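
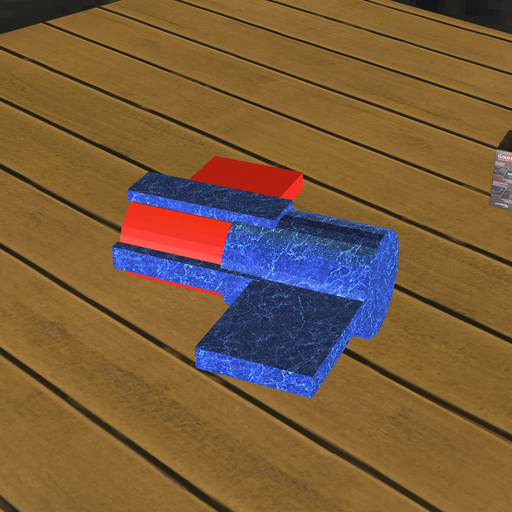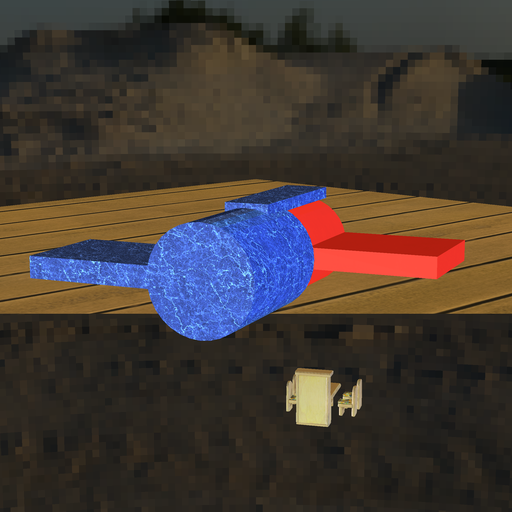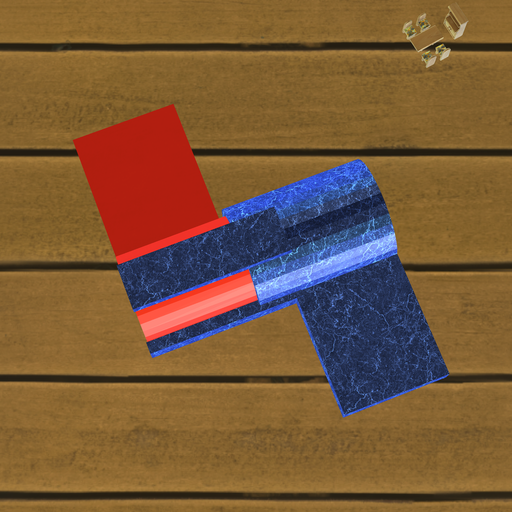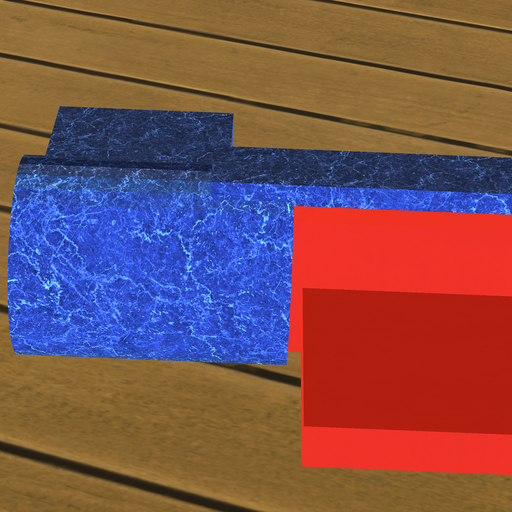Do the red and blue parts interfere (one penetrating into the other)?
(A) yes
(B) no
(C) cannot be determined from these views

(A) yes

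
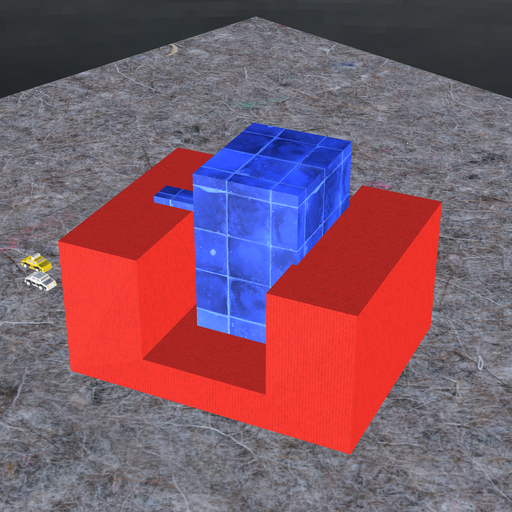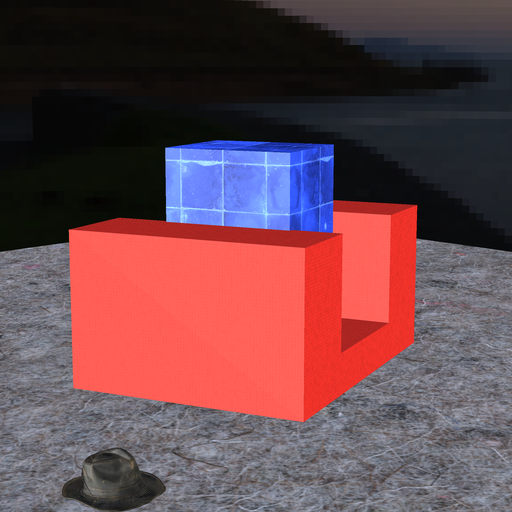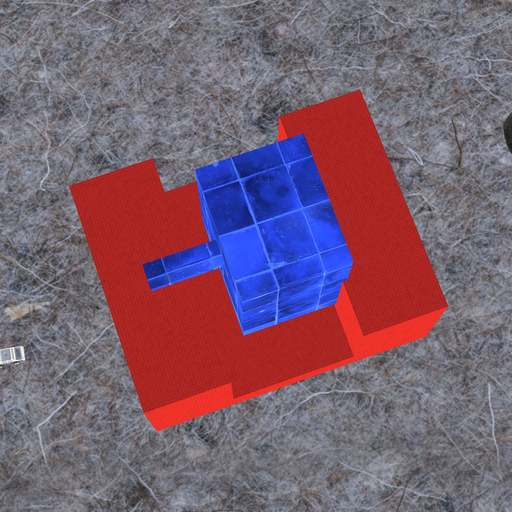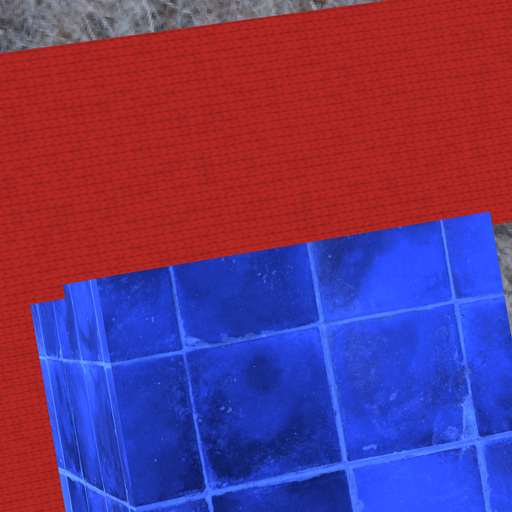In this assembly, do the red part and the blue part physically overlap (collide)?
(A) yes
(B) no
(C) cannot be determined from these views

(A) yes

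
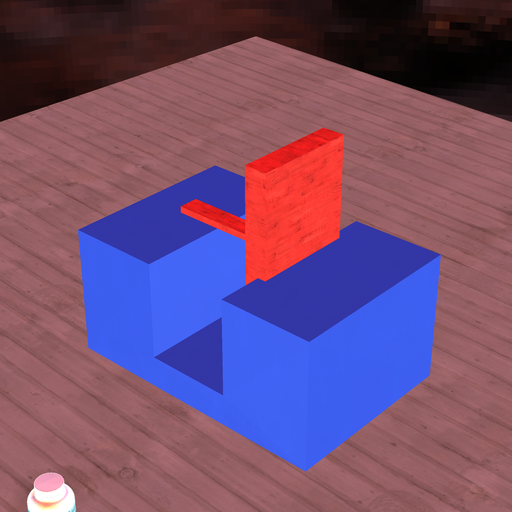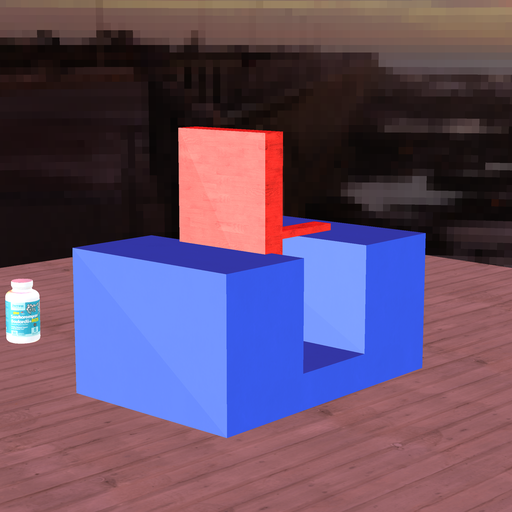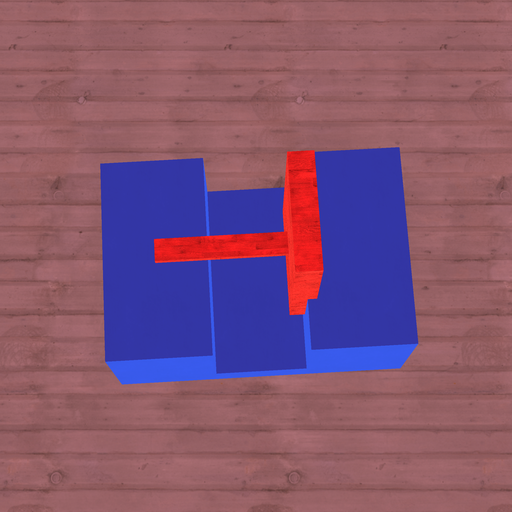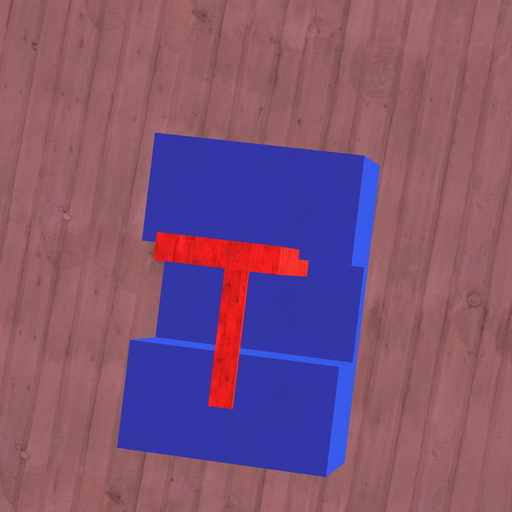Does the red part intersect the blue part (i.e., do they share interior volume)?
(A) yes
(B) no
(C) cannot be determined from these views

(A) yes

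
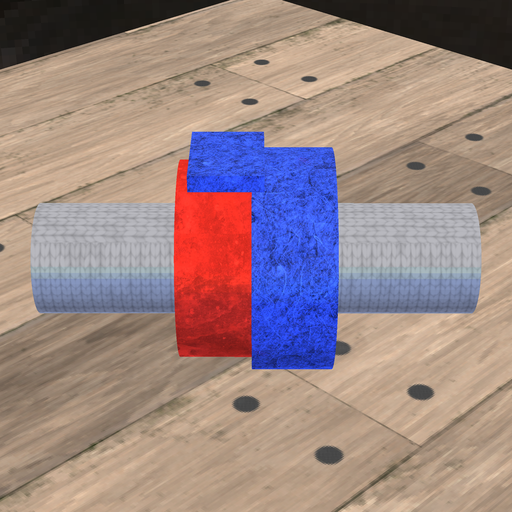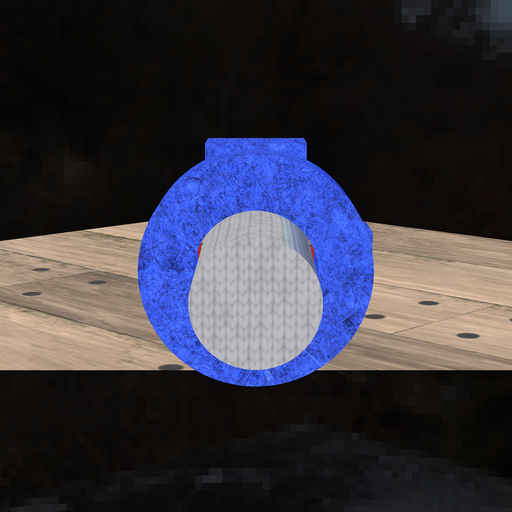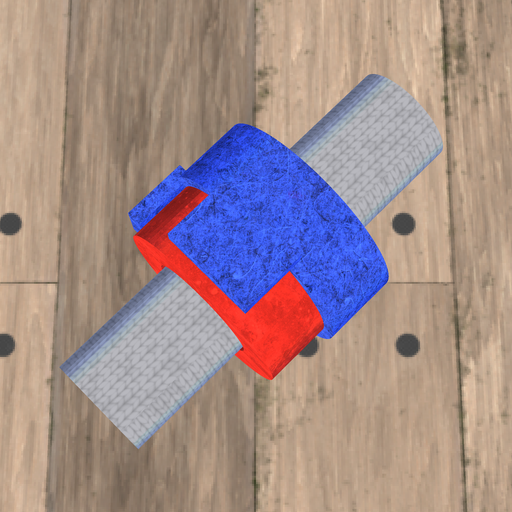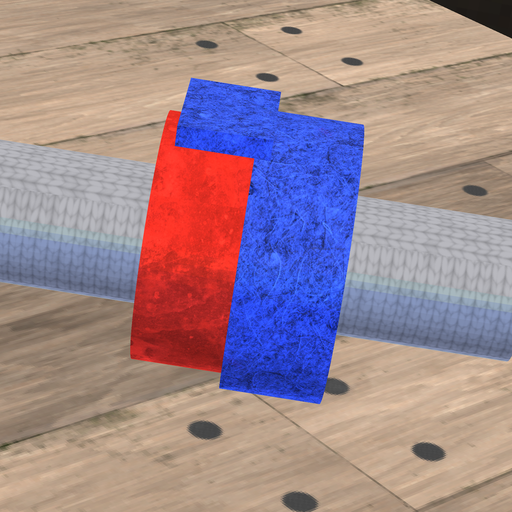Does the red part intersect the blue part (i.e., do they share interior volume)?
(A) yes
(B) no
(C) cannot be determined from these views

(A) yes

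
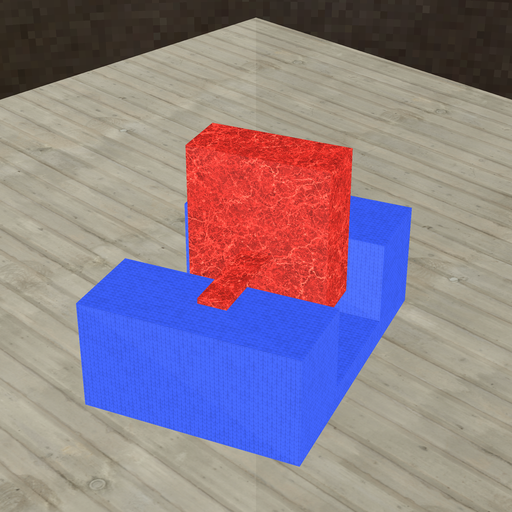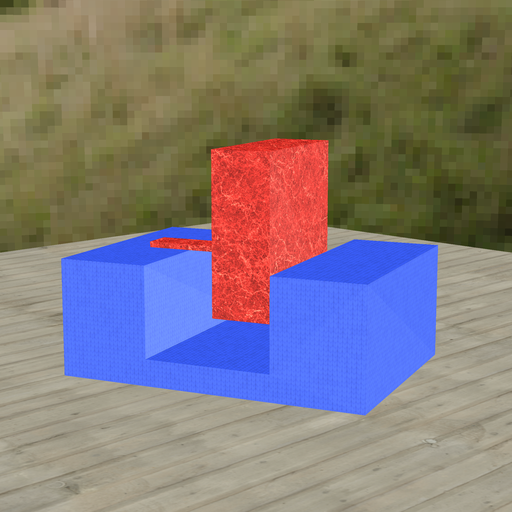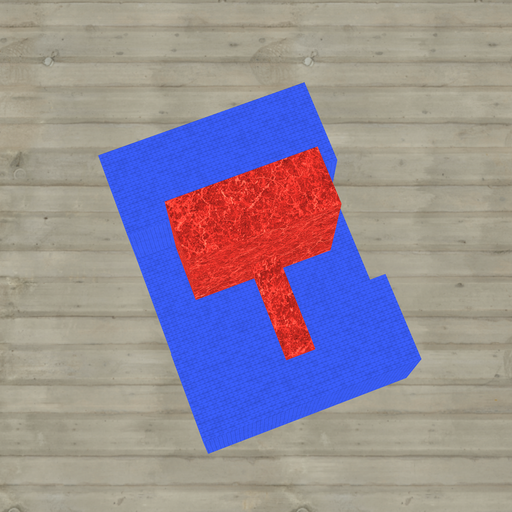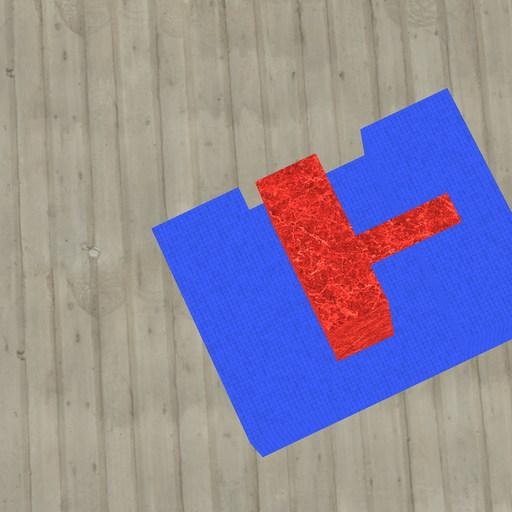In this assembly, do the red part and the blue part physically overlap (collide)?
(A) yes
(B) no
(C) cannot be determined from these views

(B) no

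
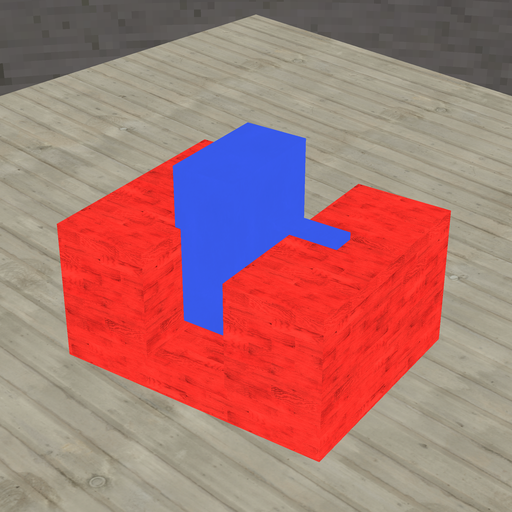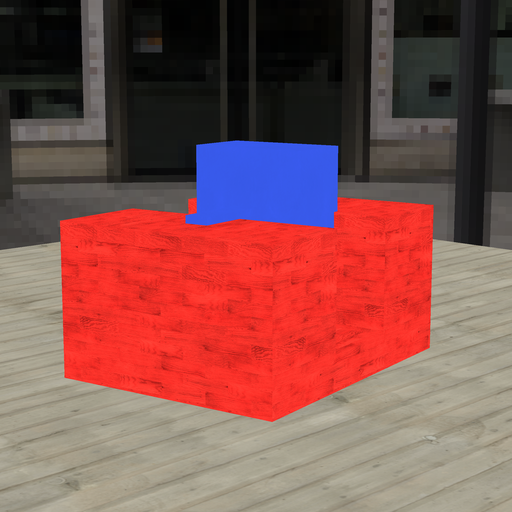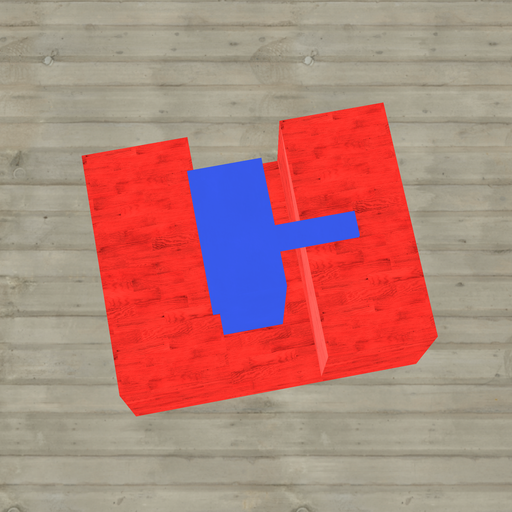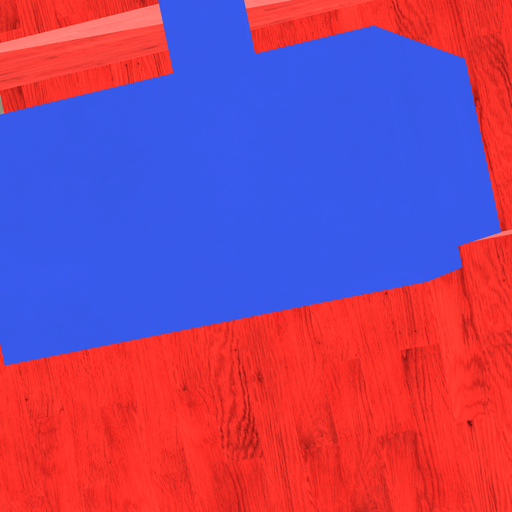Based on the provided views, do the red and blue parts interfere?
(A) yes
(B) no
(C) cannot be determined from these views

(A) yes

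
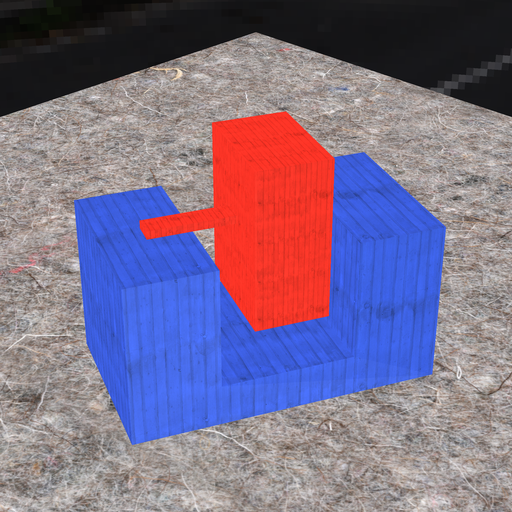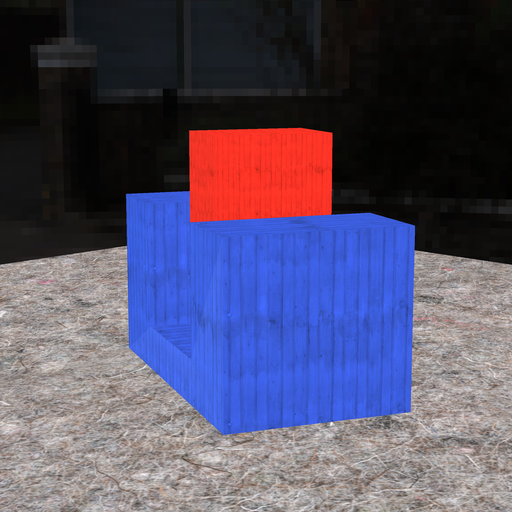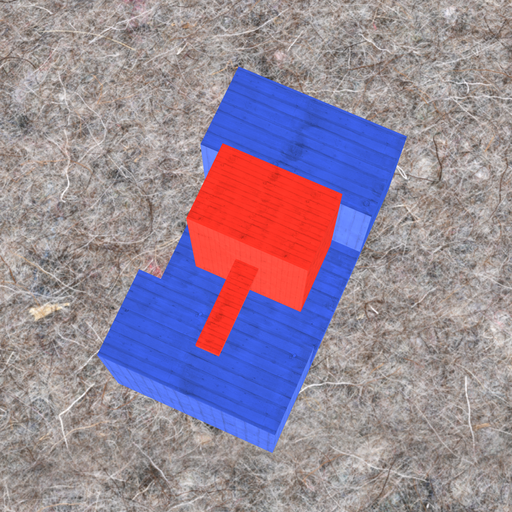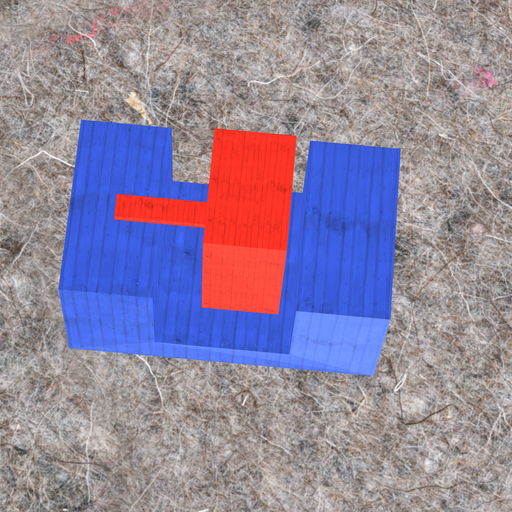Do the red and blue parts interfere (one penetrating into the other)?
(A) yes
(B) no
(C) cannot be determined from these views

(B) no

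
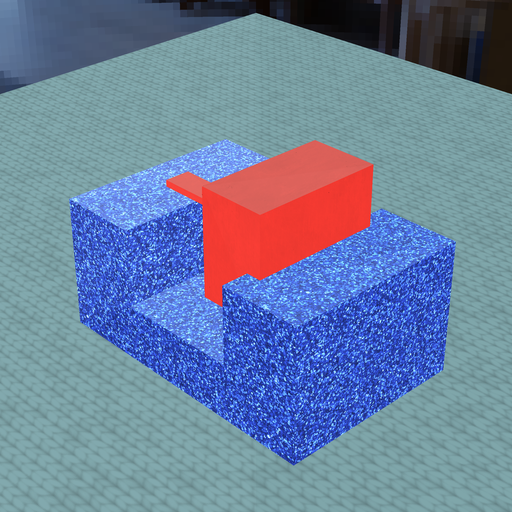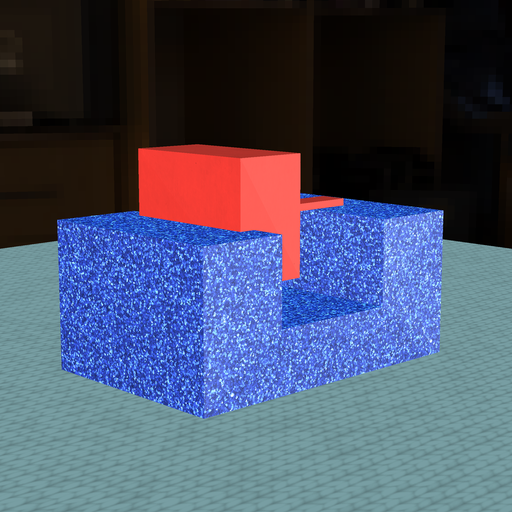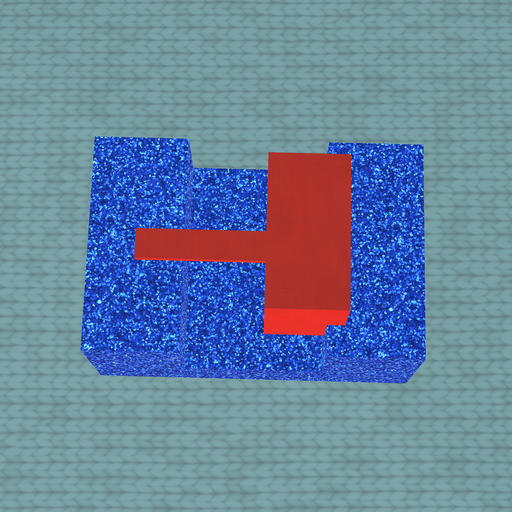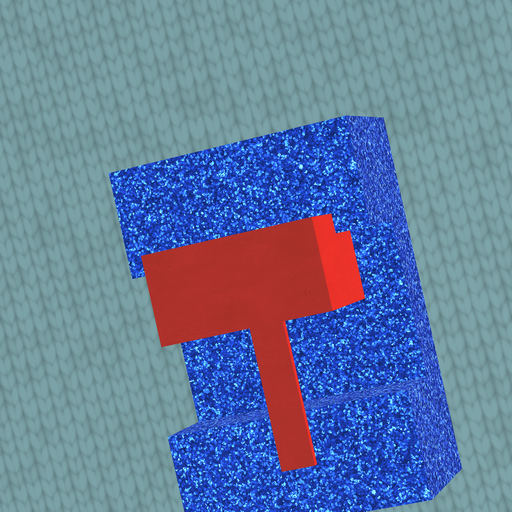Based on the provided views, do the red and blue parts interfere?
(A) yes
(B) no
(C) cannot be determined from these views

(A) yes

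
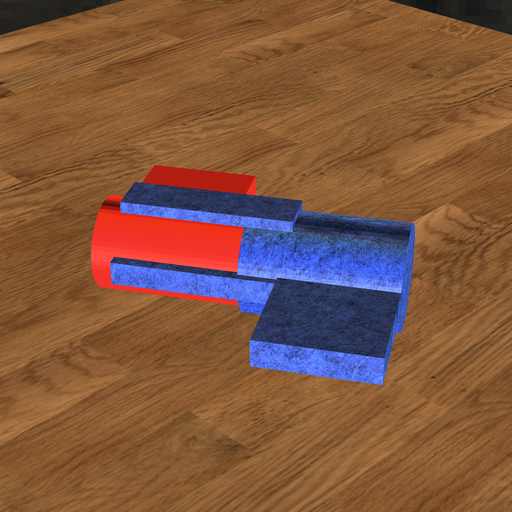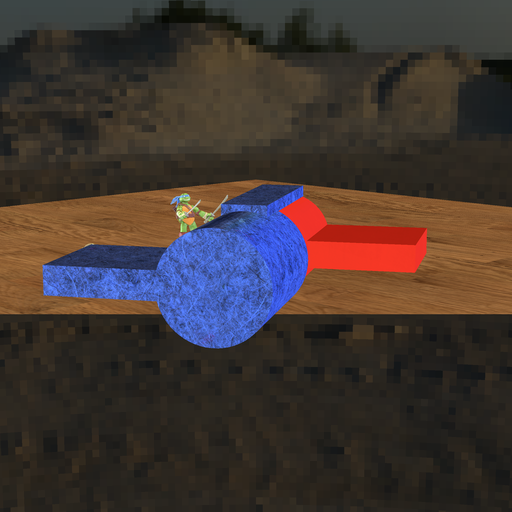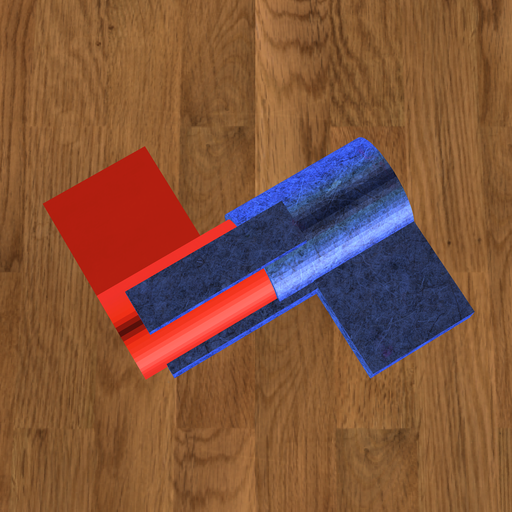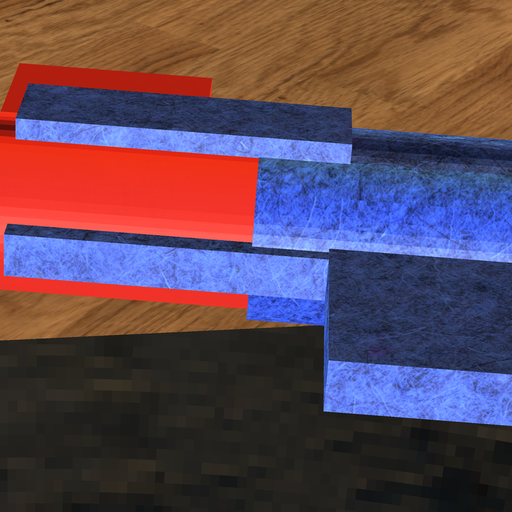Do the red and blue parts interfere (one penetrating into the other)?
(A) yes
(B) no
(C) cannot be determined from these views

(A) yes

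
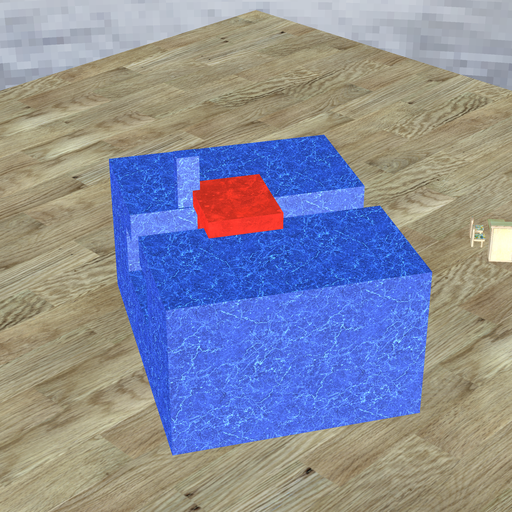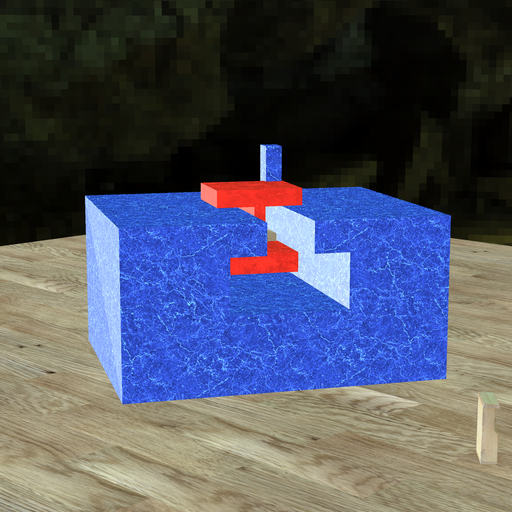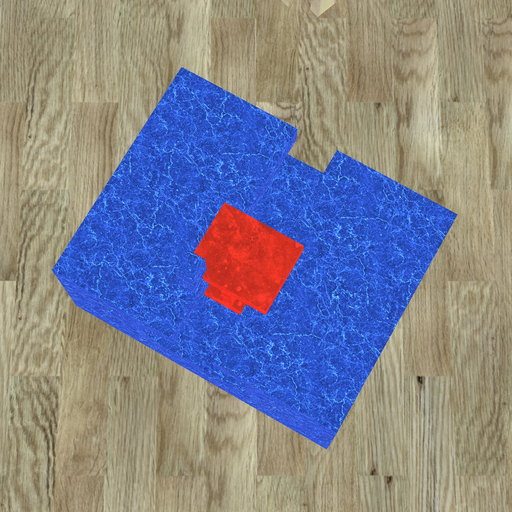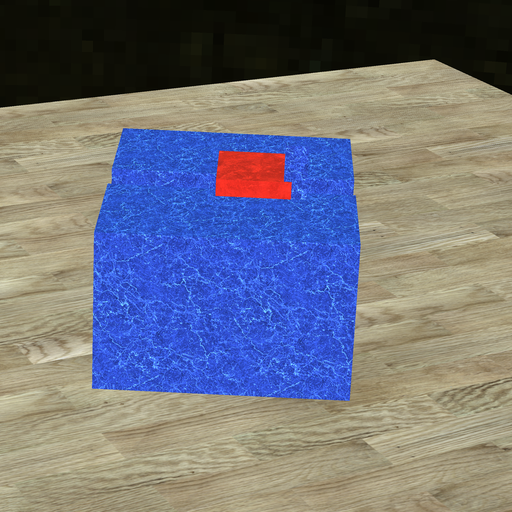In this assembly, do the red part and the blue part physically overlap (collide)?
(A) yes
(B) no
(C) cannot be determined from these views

(A) yes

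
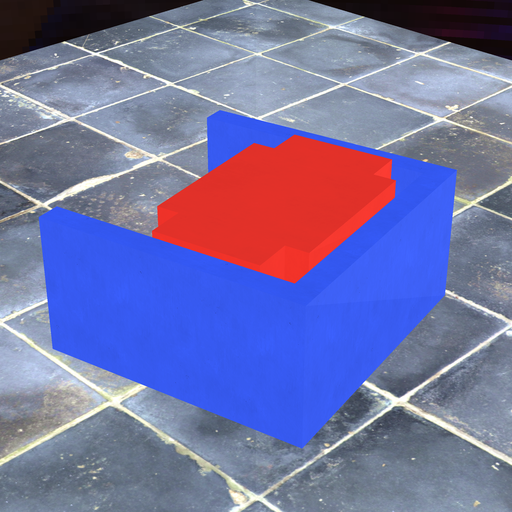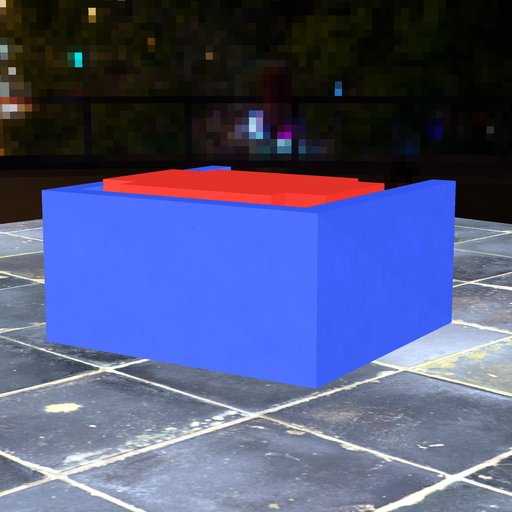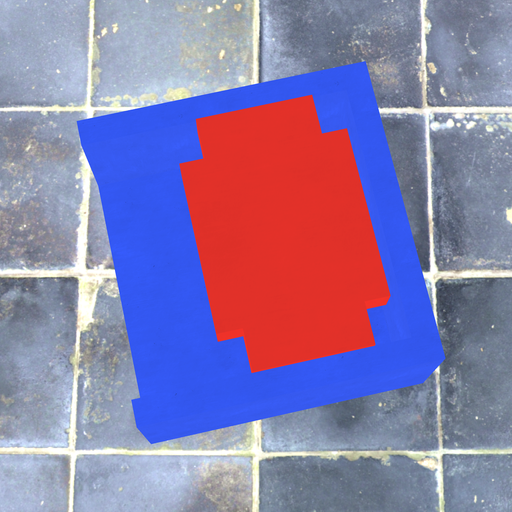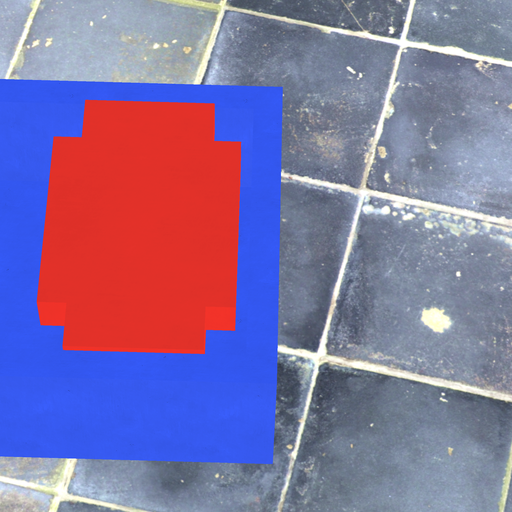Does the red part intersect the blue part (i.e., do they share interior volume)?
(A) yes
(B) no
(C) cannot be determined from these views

(B) no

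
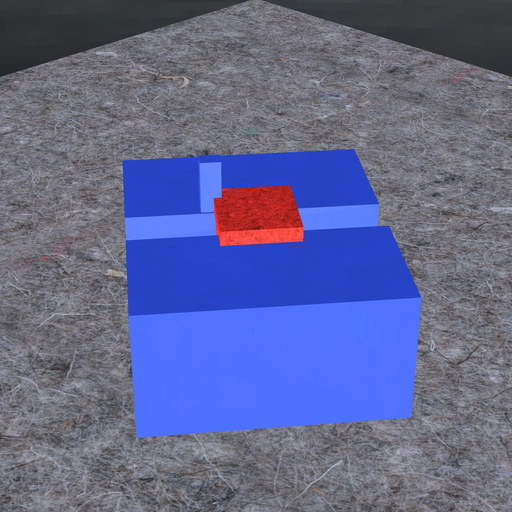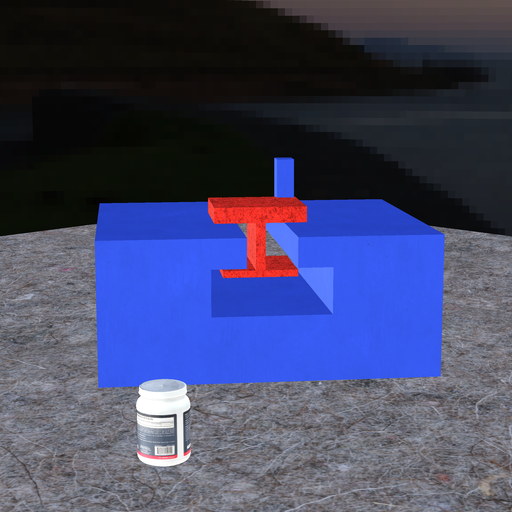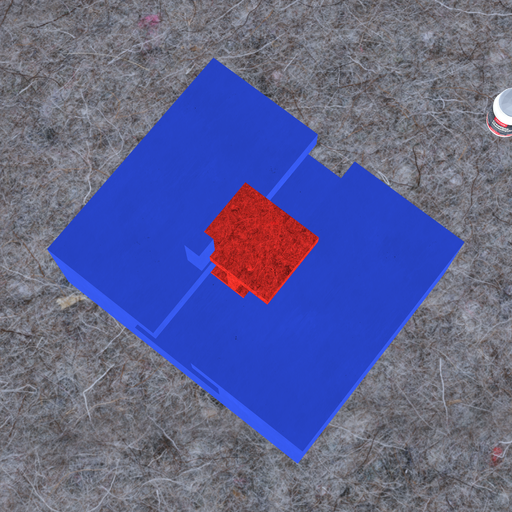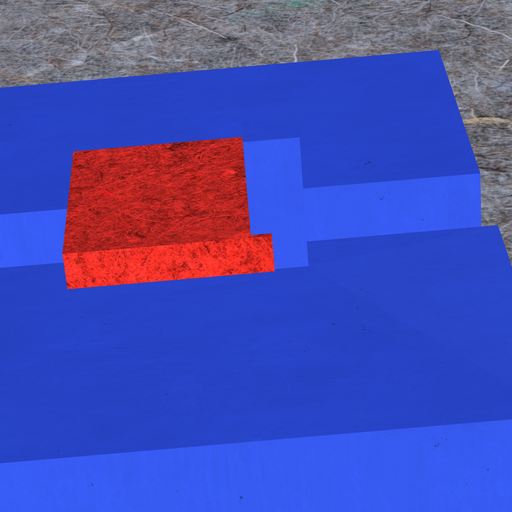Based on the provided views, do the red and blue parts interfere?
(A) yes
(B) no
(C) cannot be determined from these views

(A) yes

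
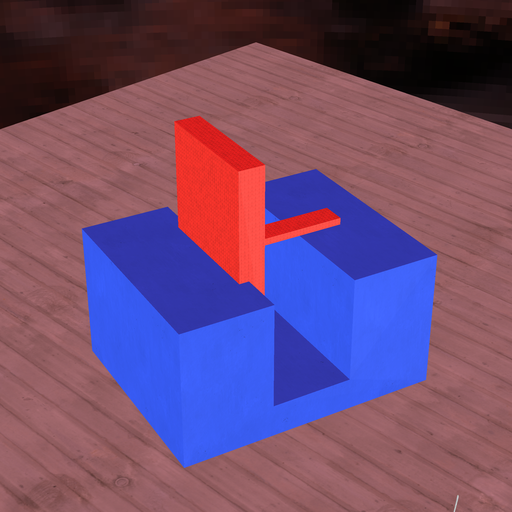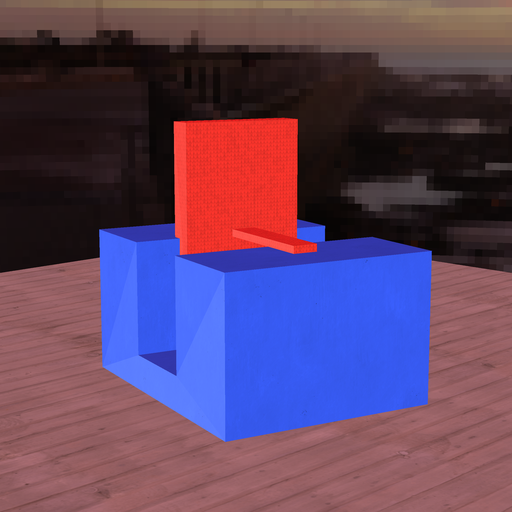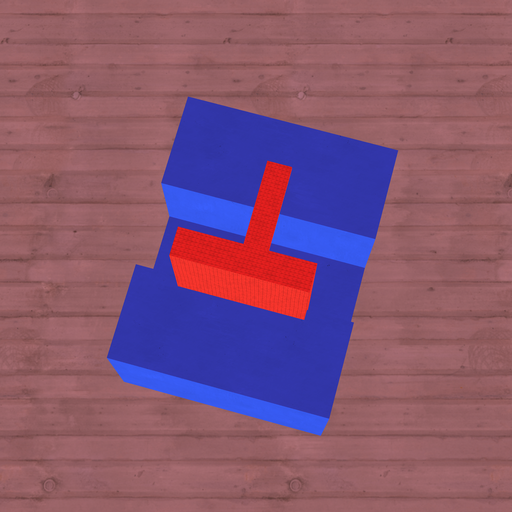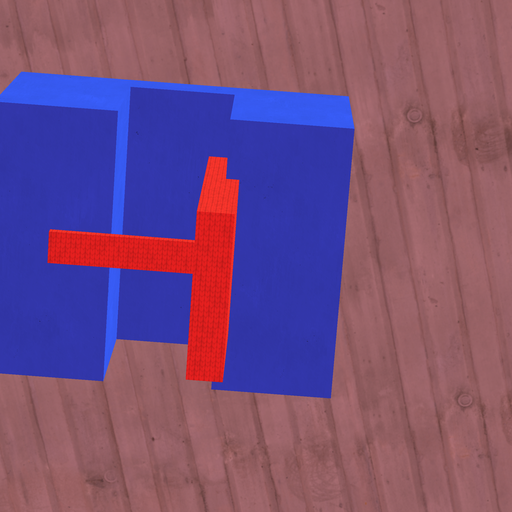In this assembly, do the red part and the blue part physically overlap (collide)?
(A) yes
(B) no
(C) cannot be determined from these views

(A) yes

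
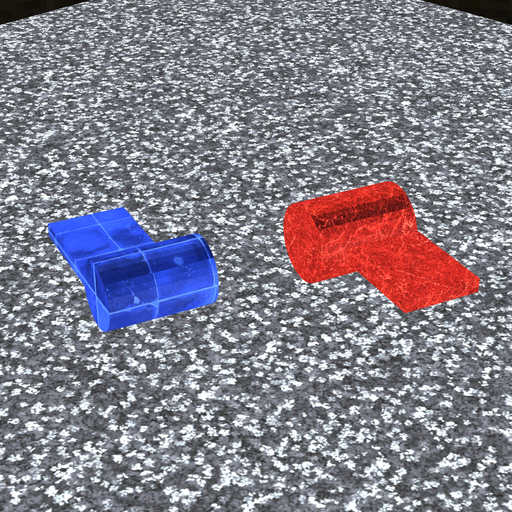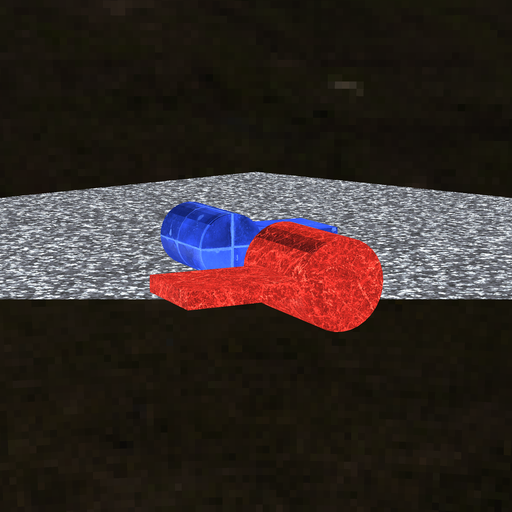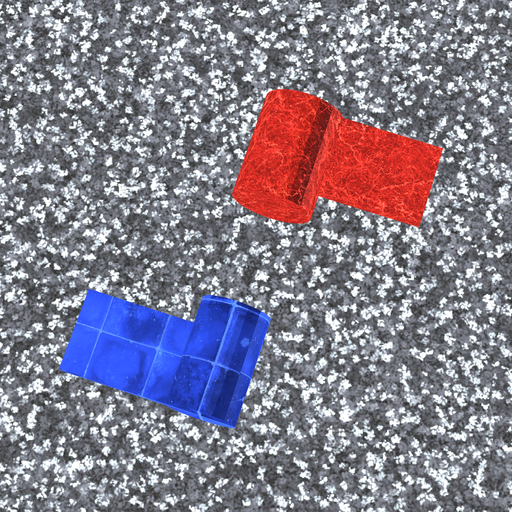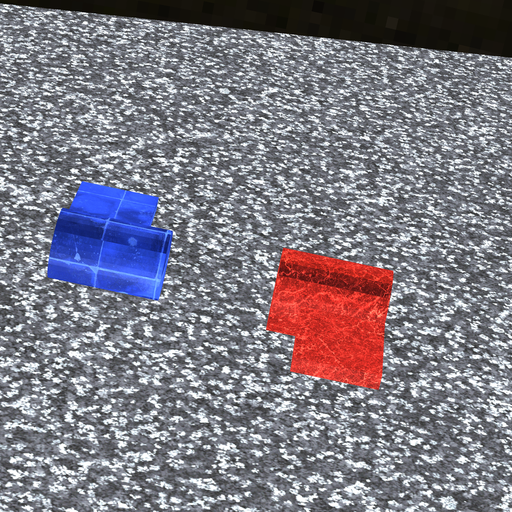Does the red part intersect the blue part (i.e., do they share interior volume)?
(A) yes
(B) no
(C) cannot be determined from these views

(B) no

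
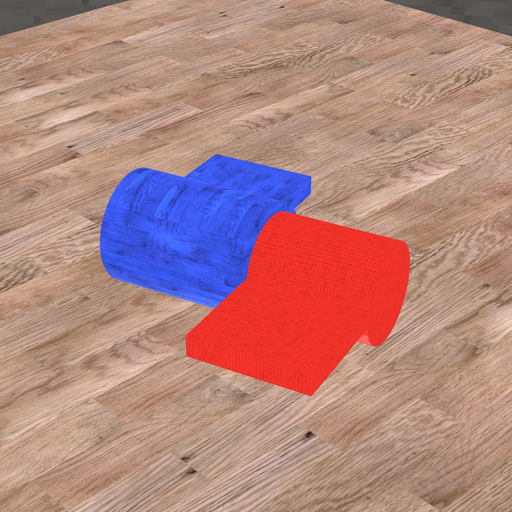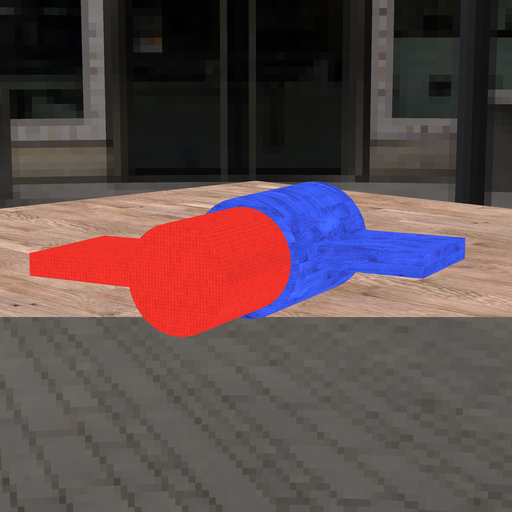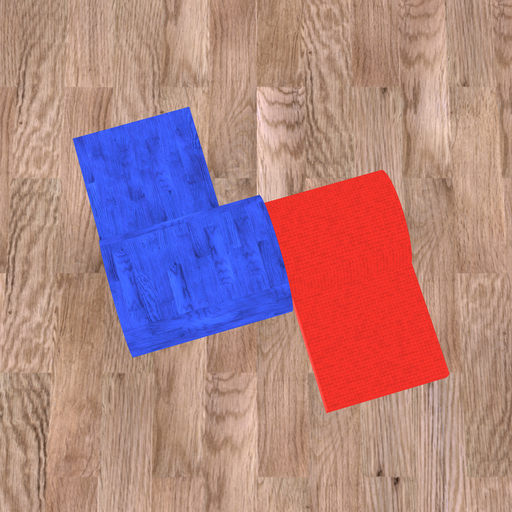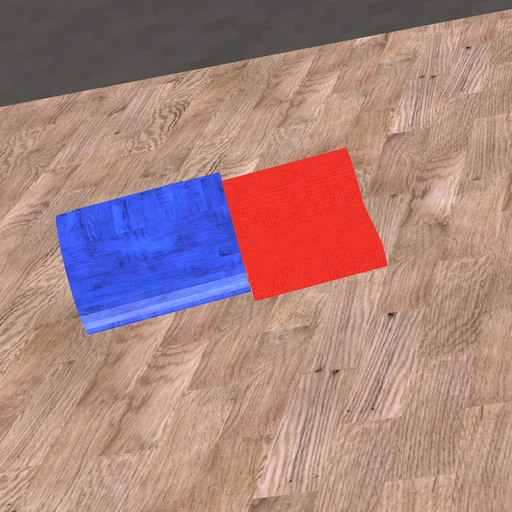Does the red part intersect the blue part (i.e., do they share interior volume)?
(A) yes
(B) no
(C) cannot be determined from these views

(A) yes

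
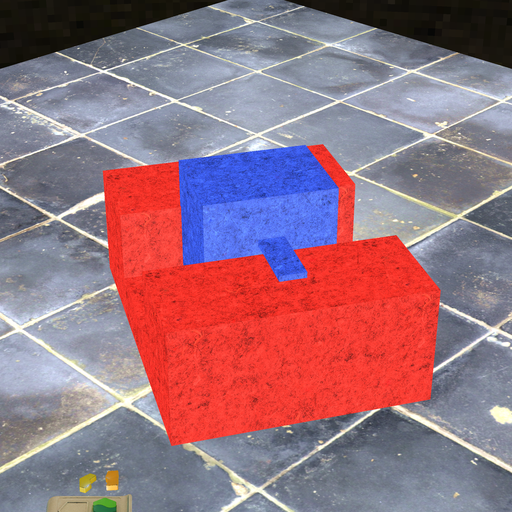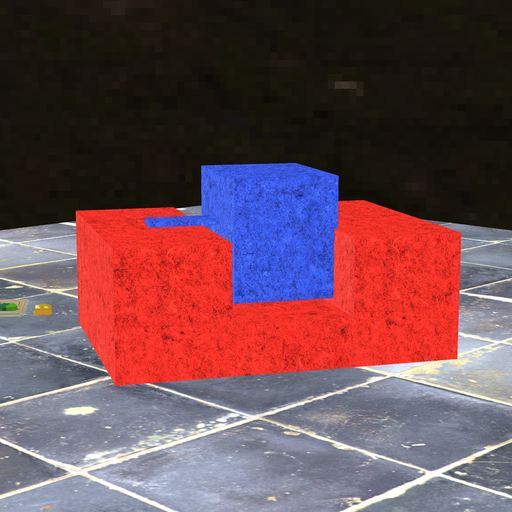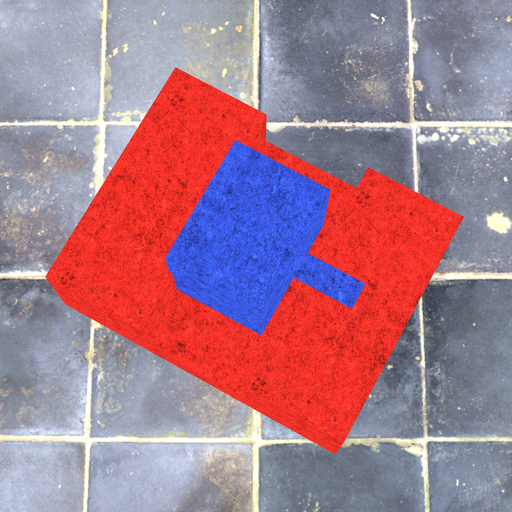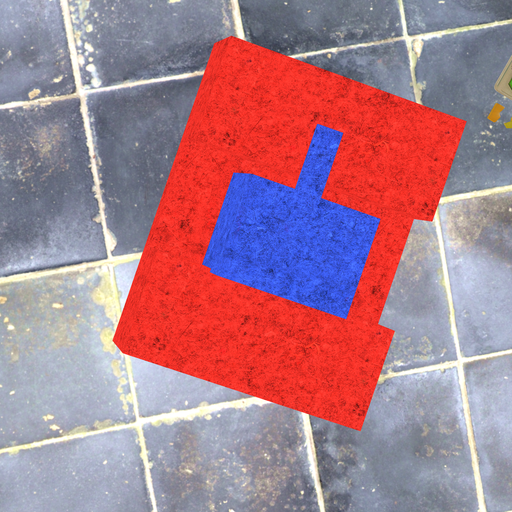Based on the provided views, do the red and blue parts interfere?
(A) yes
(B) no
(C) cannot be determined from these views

(A) yes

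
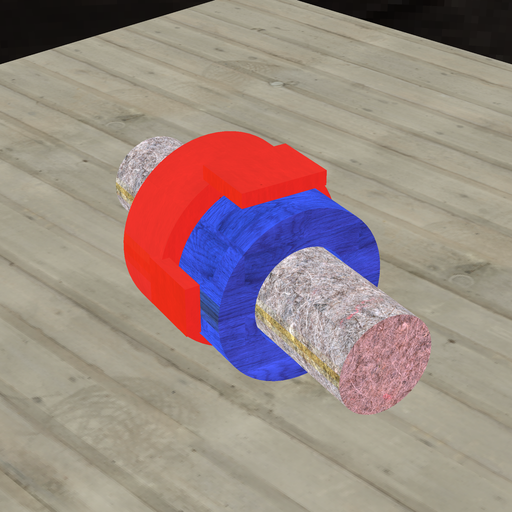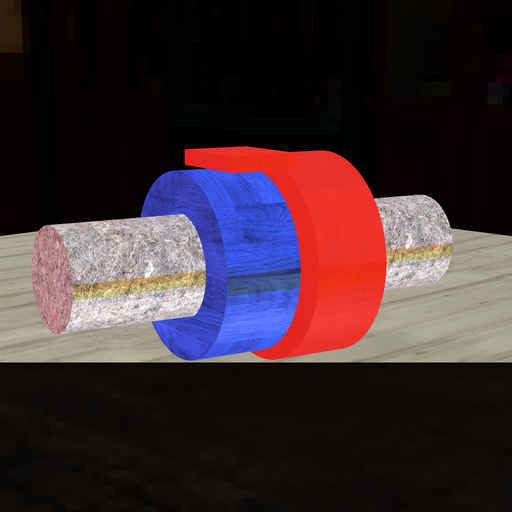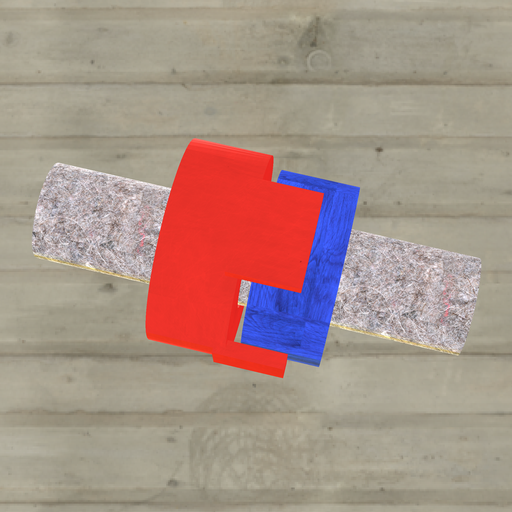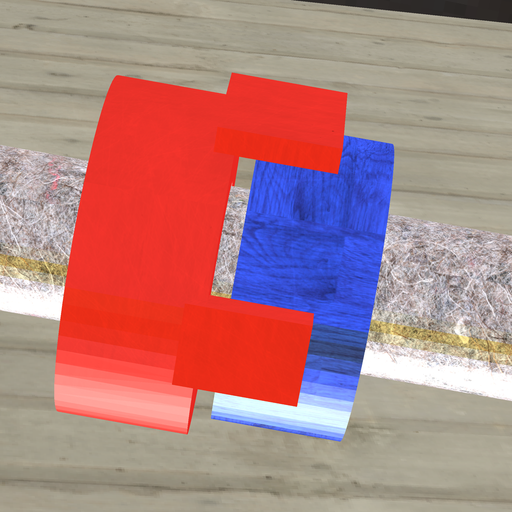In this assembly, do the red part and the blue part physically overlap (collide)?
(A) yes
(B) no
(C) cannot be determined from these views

(B) no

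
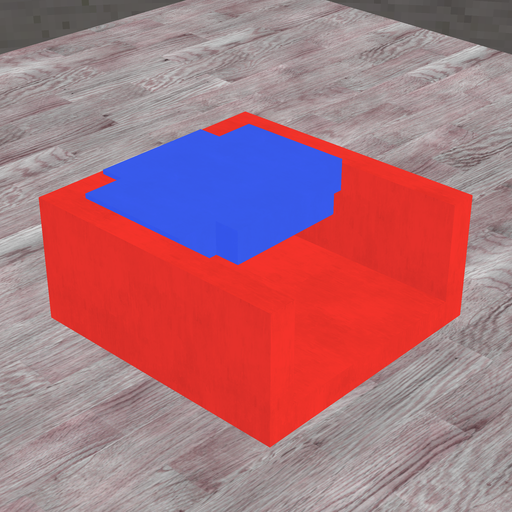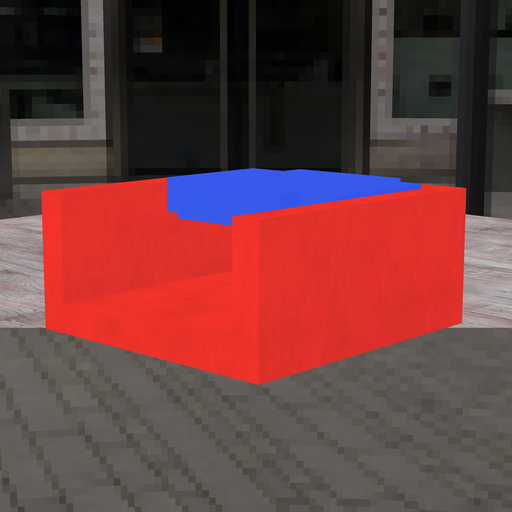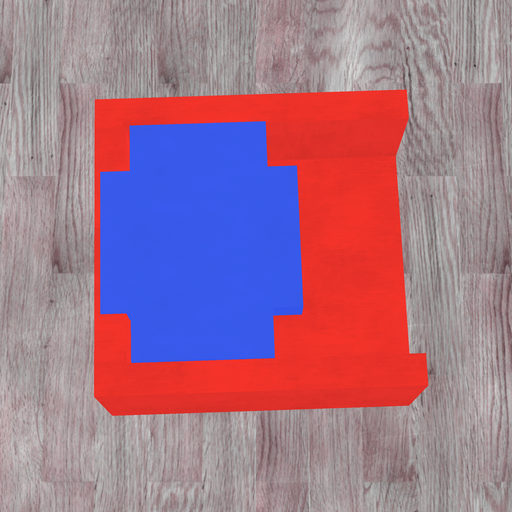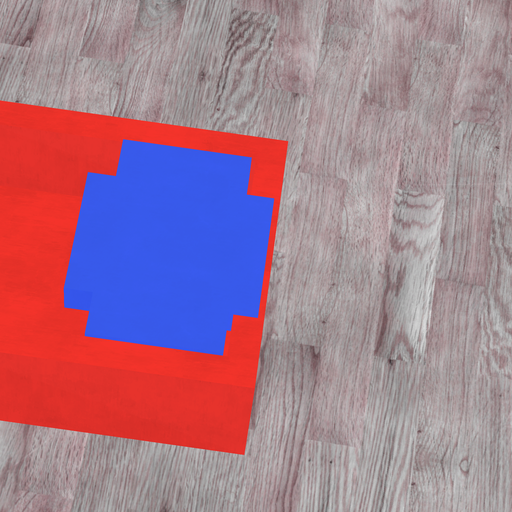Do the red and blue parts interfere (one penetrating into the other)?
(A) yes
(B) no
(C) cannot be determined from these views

(A) yes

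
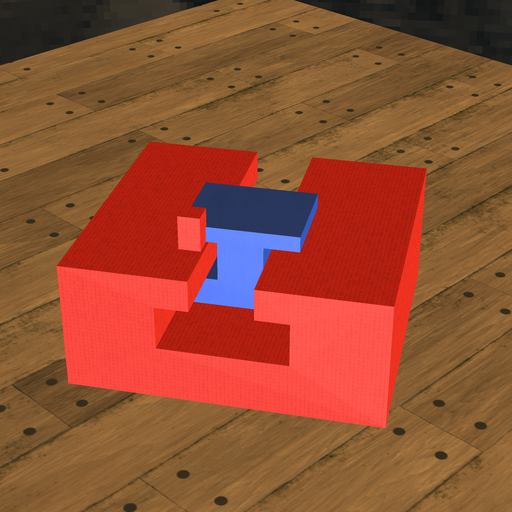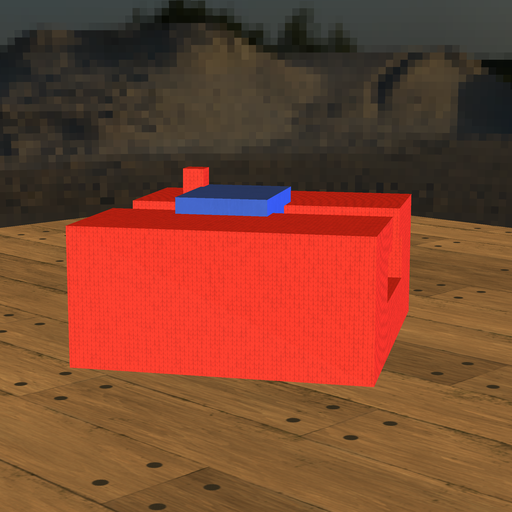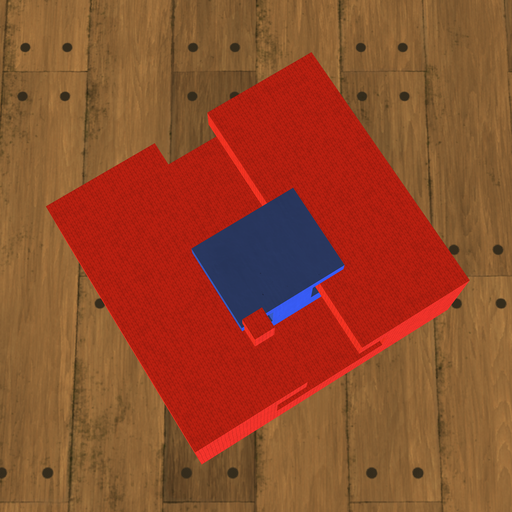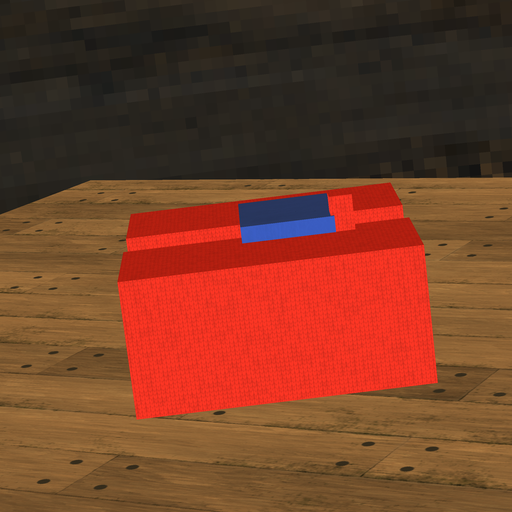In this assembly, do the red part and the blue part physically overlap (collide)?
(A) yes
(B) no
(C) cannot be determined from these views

(A) yes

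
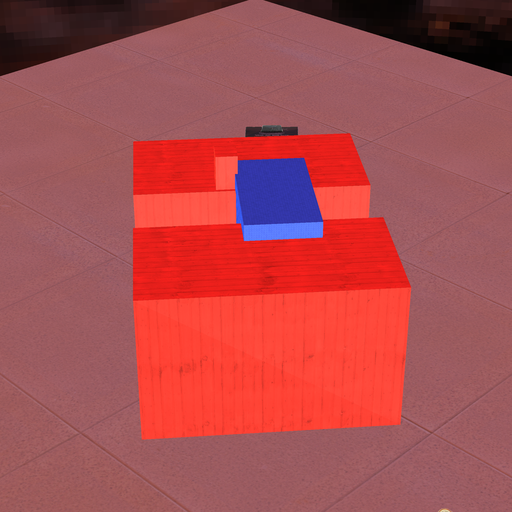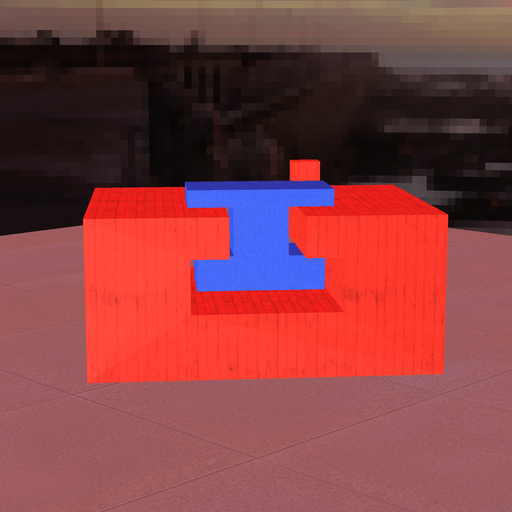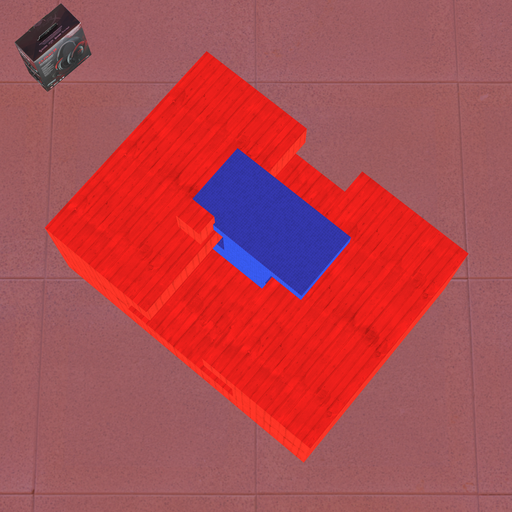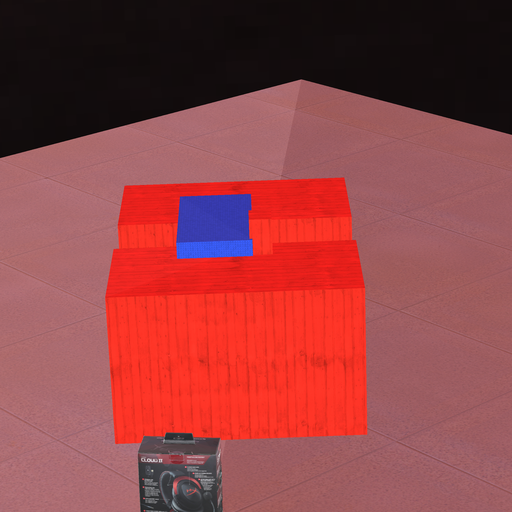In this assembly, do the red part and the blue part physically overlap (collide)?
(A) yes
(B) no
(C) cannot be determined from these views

(A) yes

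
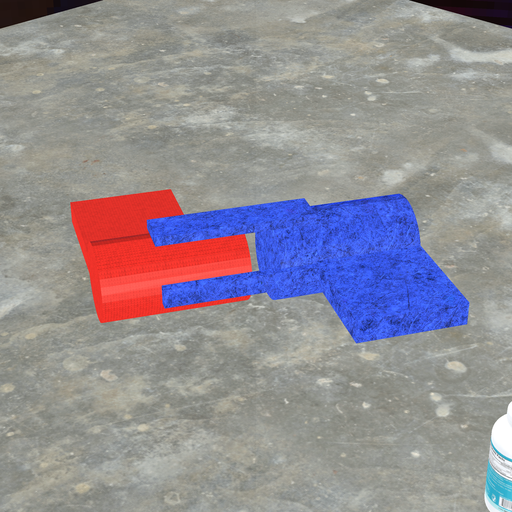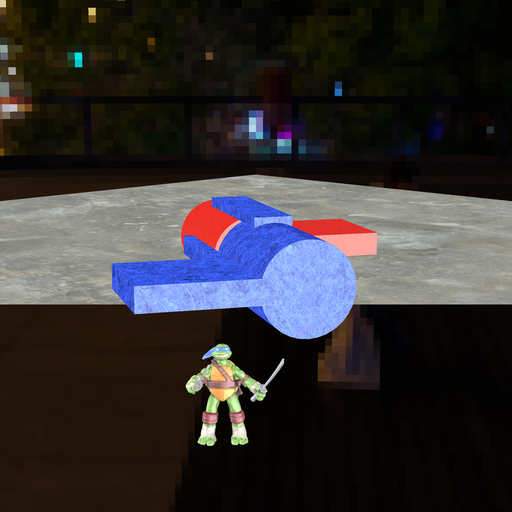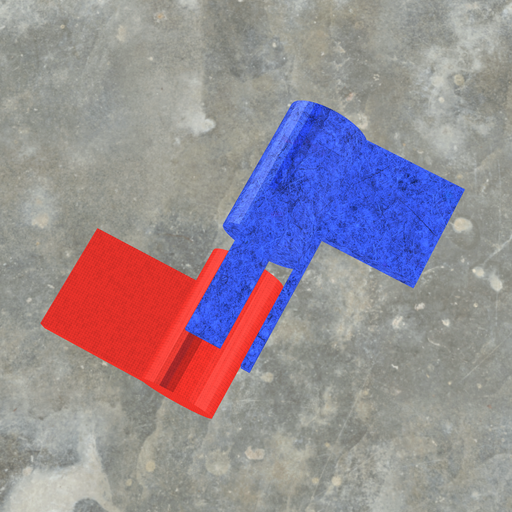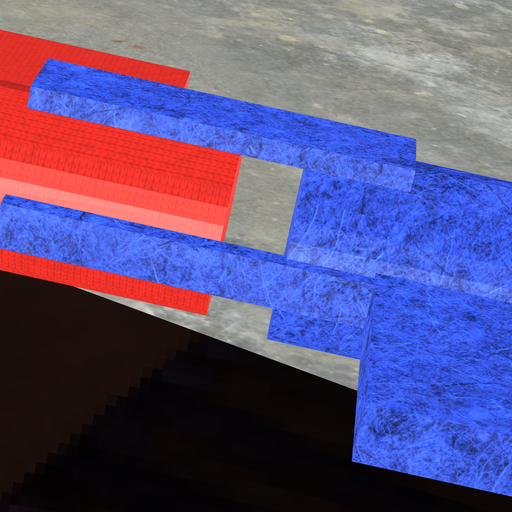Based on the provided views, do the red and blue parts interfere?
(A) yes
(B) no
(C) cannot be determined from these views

(B) no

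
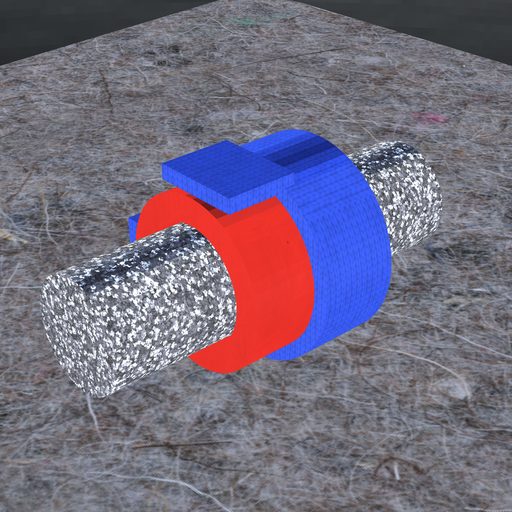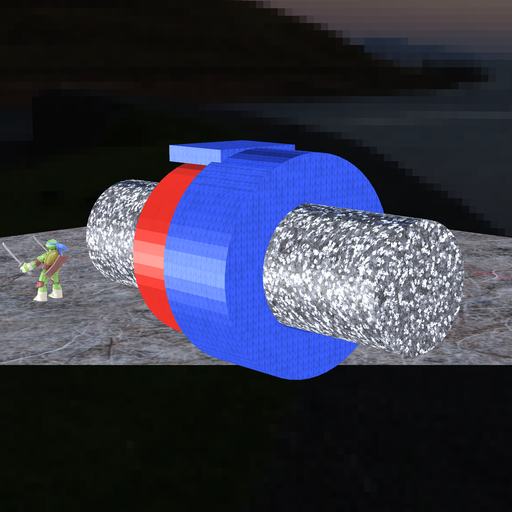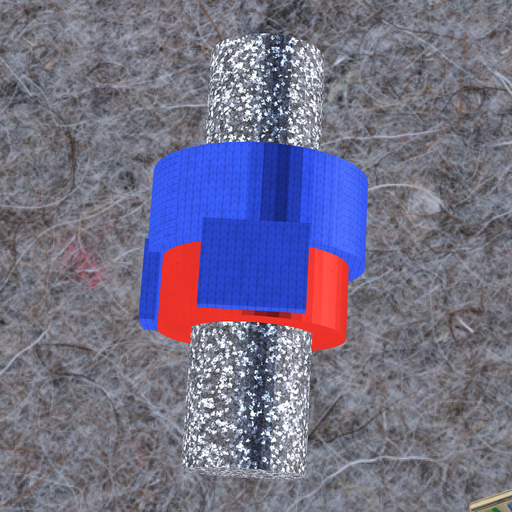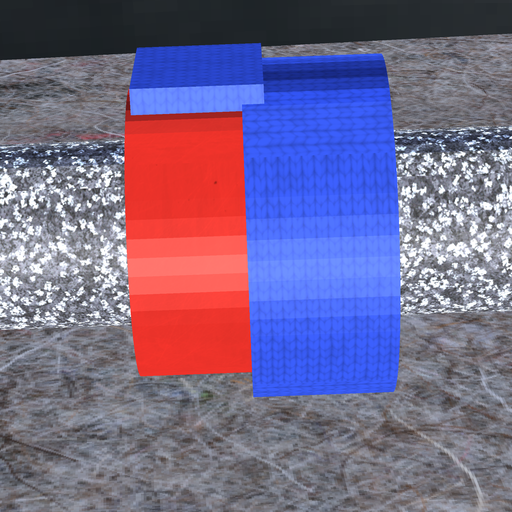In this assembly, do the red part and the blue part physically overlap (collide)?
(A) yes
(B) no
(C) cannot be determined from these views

(A) yes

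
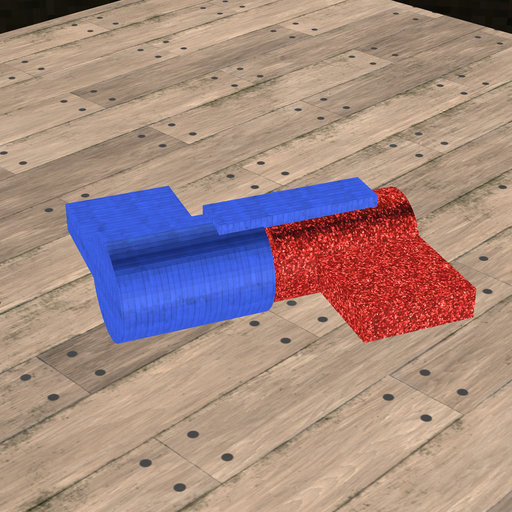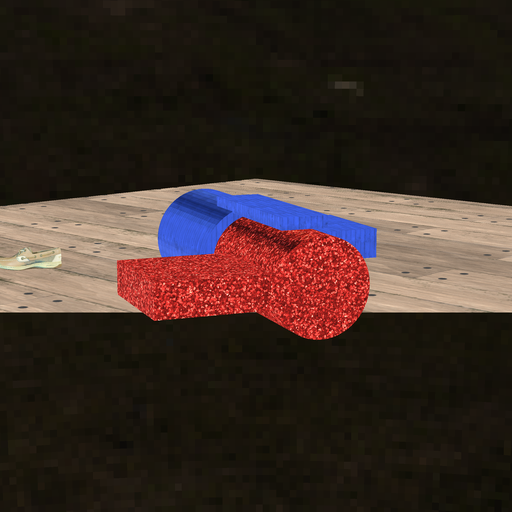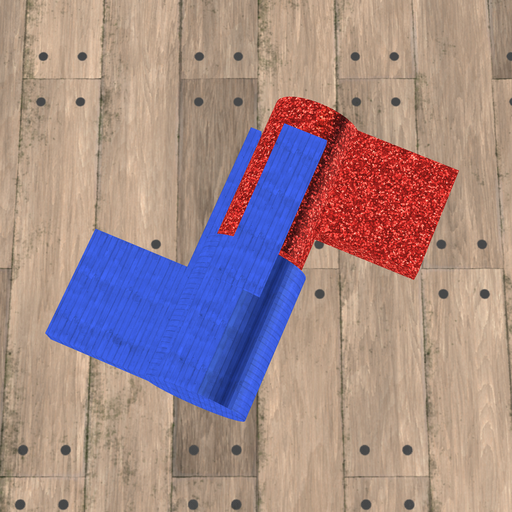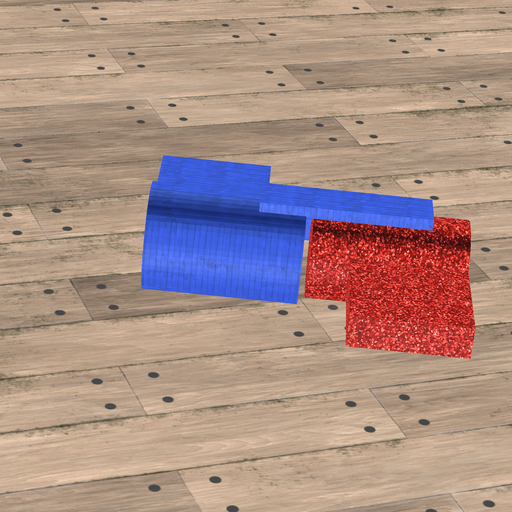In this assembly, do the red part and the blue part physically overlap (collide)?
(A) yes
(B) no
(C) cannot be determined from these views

(B) no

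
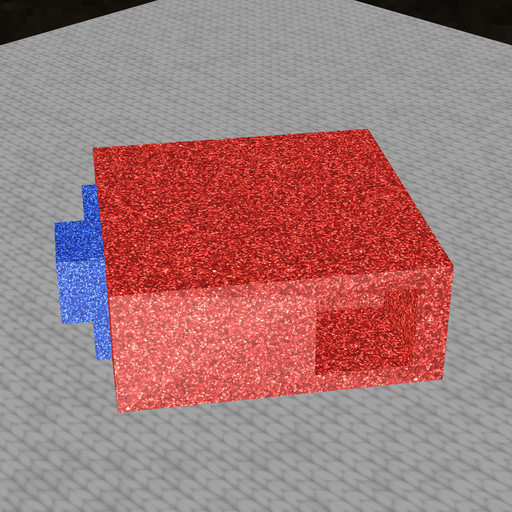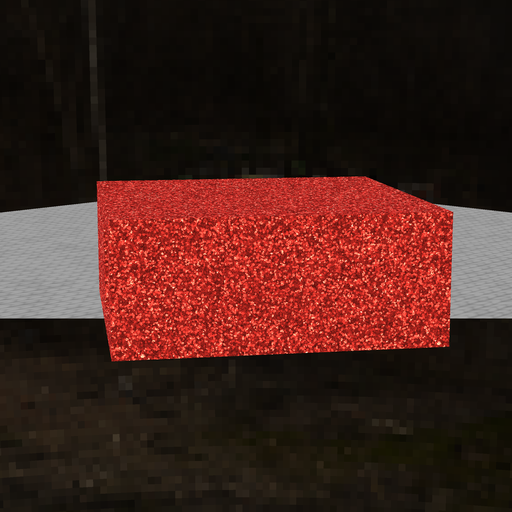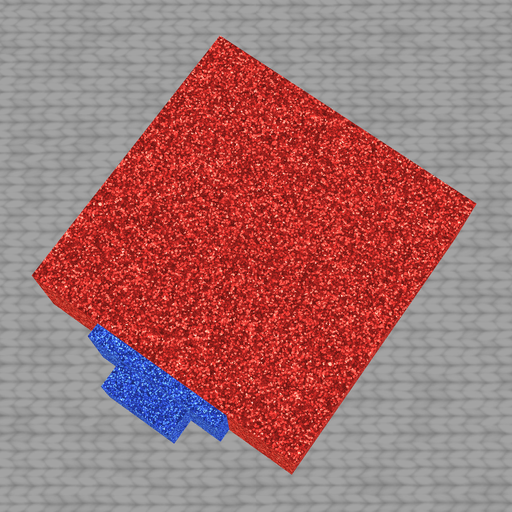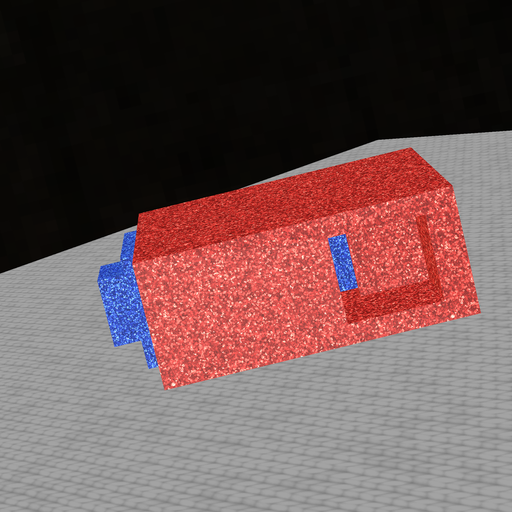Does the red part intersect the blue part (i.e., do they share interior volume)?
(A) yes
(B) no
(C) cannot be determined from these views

(A) yes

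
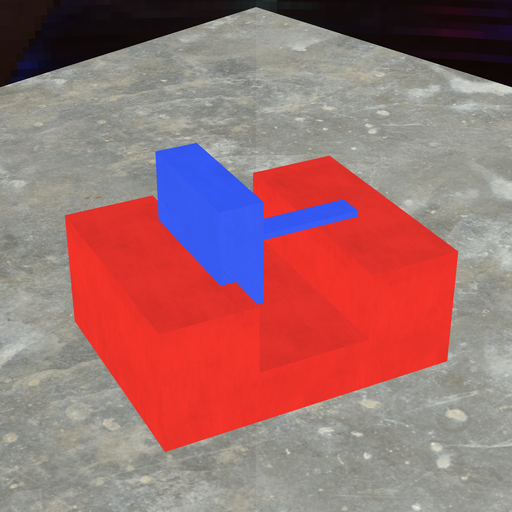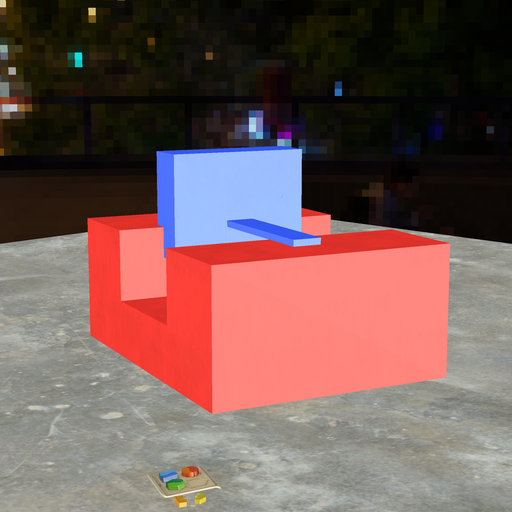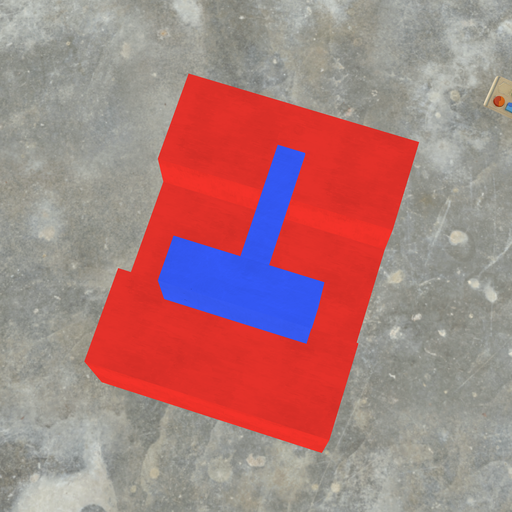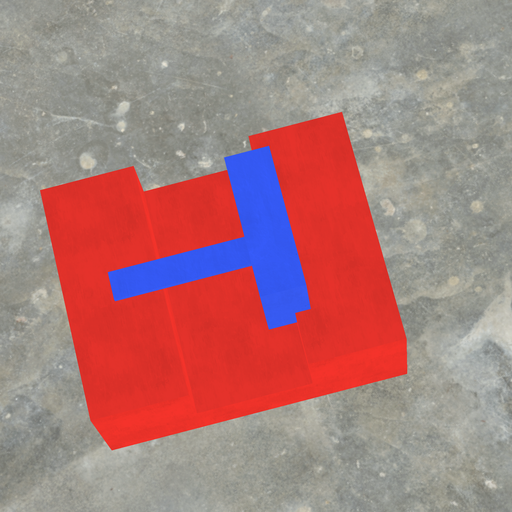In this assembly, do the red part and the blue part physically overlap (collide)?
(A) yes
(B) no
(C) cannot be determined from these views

(A) yes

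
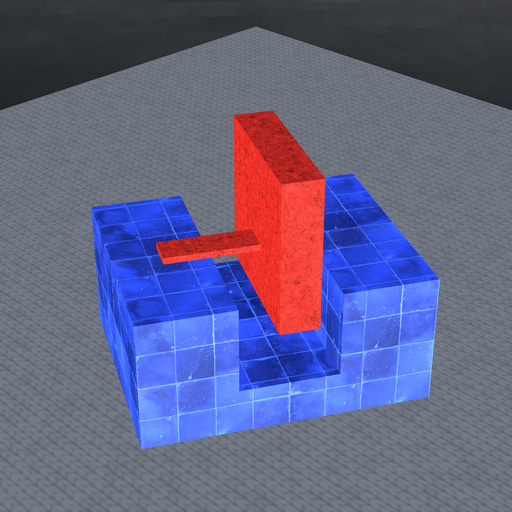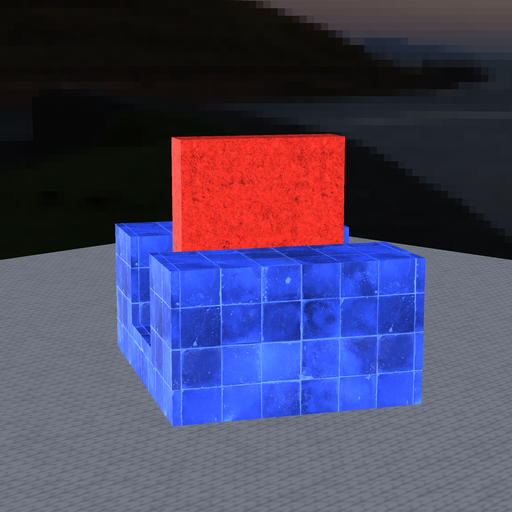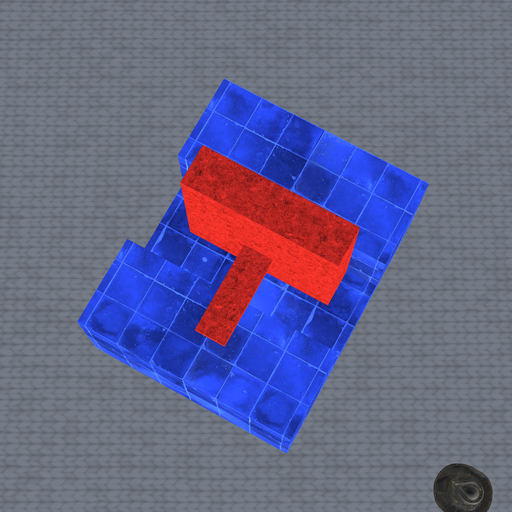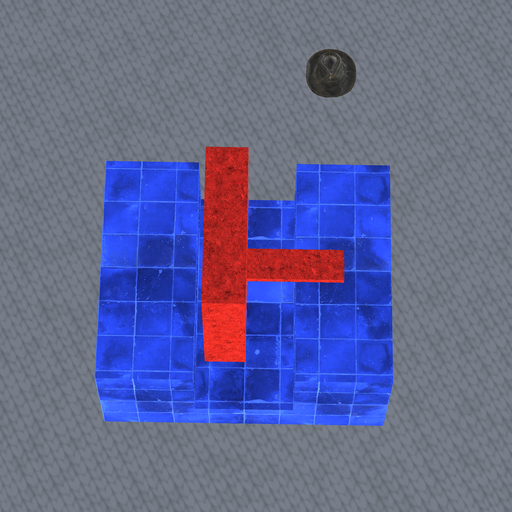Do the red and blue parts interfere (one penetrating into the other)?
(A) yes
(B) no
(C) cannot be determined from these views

(B) no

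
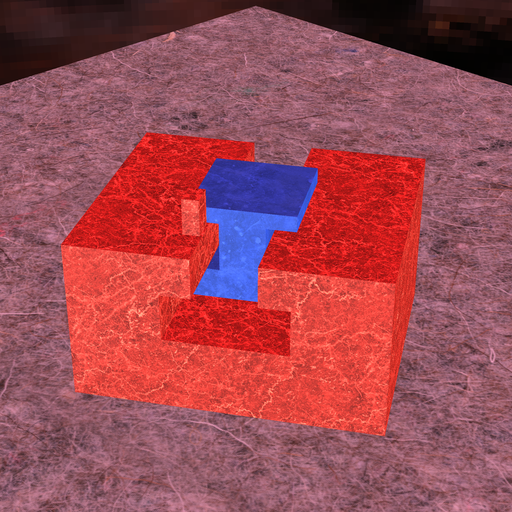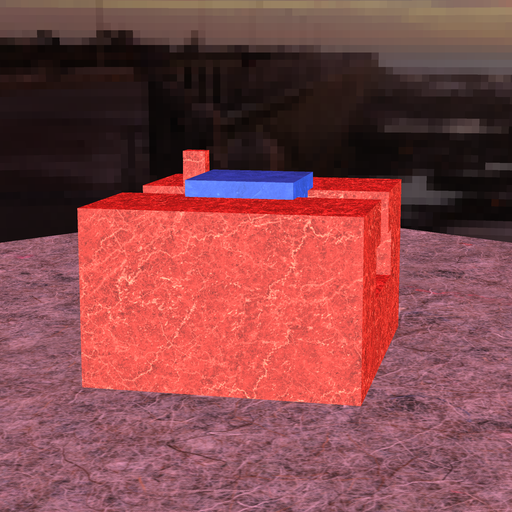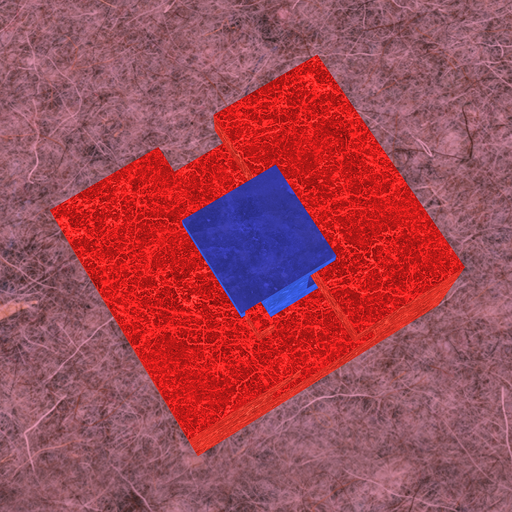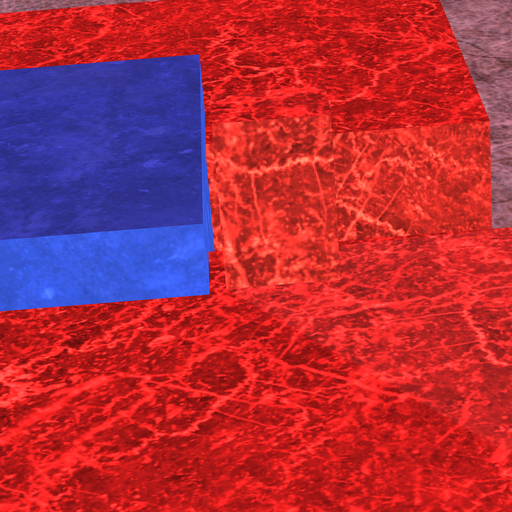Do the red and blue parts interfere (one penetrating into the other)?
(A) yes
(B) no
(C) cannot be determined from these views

(B) no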